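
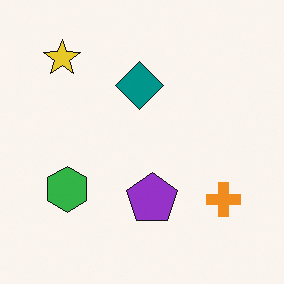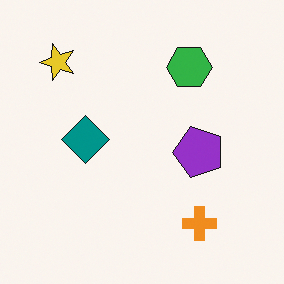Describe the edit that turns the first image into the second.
It was transposed (reflected across the top-left ↔ bottom-right diagonal).

Shapes have swapped their row and column positions — what was in the top-right is now in the bottom-left — a diagonal reflection.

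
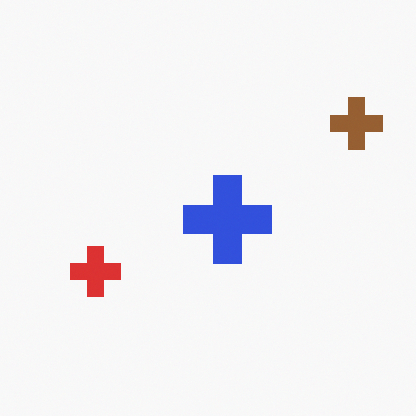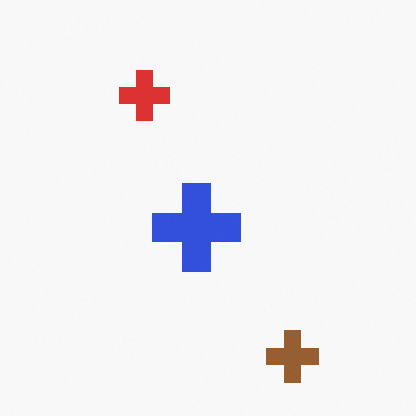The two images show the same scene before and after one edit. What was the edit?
The second image is the first rotated 90° clockwise.

The brown cross sits in the top-right of the first image and the bottom-right of the second — consistent with a whole-image 90° clockwise rotation.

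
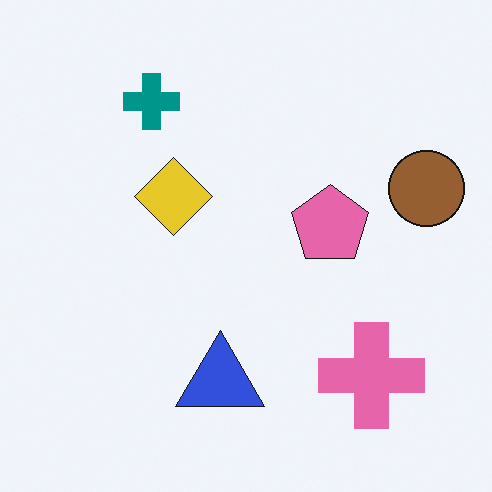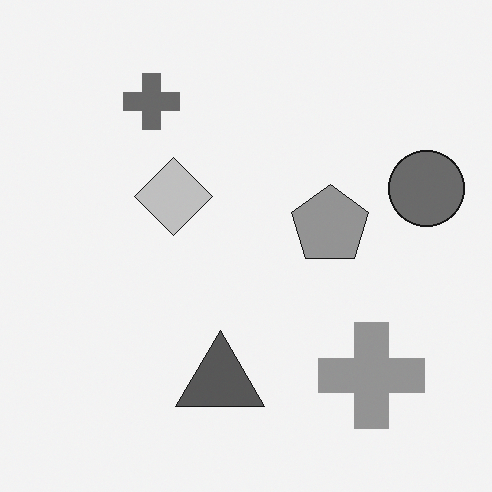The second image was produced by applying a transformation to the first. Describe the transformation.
Converted to grayscale.

All color is removed — every shape is now a shade of grey.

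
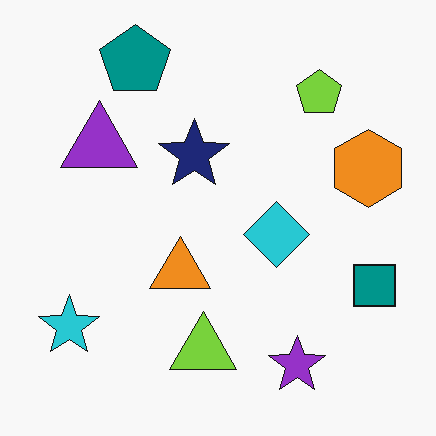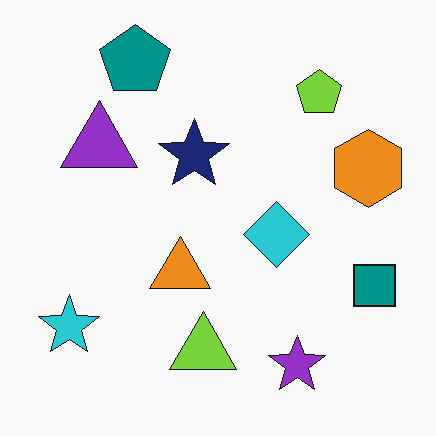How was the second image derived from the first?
This is the original image JPEG-compressed with visible artifacts.

Blocky 8×8 compression artifacts appear around shape edges and the flat background shows ringing — characteristic JPEG degradation.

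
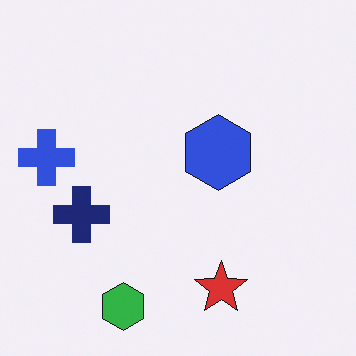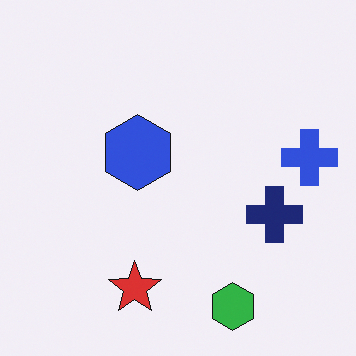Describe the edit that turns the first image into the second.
Flipped horizontally (left ↔ right).

The blue cross is in the left of the first image and the right of the second — shapes on opposite sides of the vertical midline have swapped in a mirror flip.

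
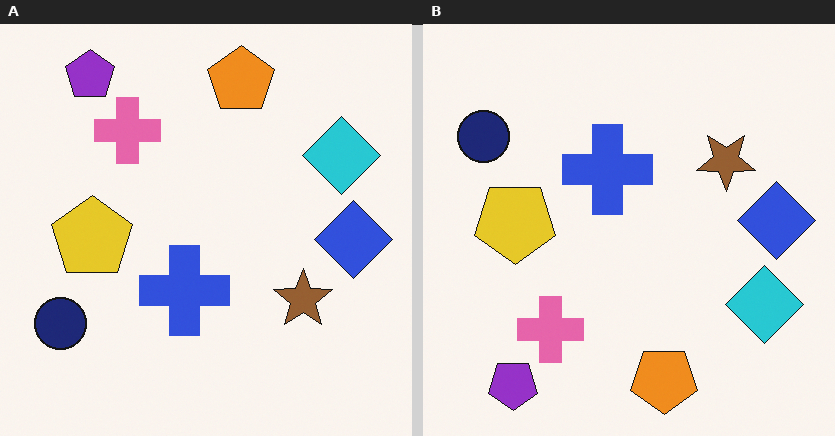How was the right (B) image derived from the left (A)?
This is the original image flipped vertically (top ↔ bottom).

The purple pentagon is in the top-left of the left (A) image and the bottom-left of the right (B) — shapes on opposite sides of the horizontal midline have swapped in a mirror flip.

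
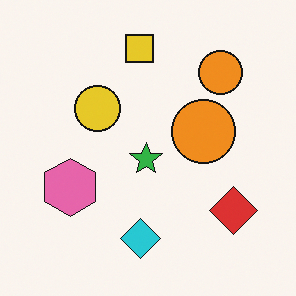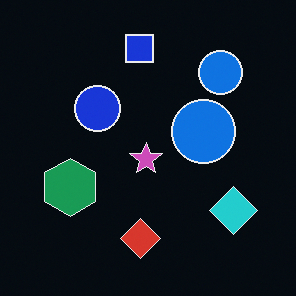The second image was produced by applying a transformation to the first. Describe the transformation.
This is the original image color-inverted (negative).

The light background has become dark and every shape's color is its complement — a photographic negative.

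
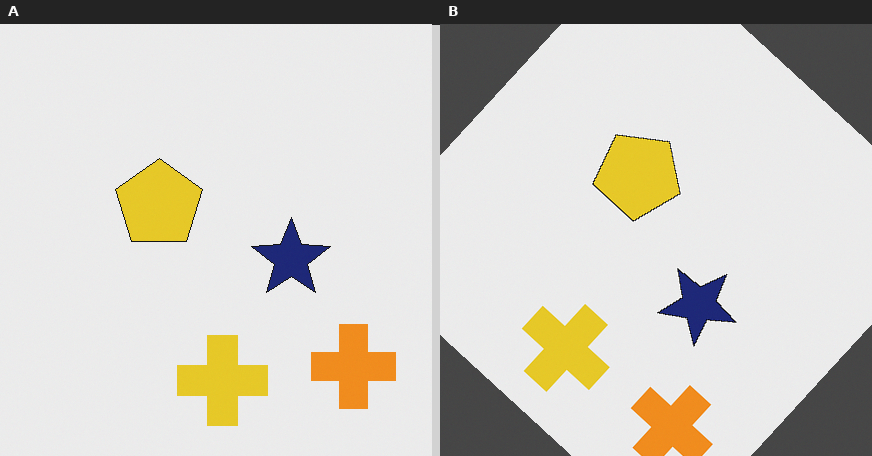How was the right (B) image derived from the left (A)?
This is the original image rotated clockwise by a large amount — several tens of degrees.

Every shape is tilted by the same angle and the image corners show triangular fill wedges — a whole-image rotation by a non-right angle.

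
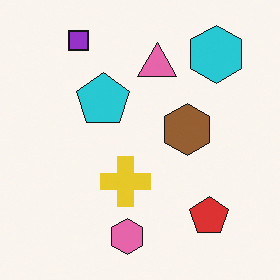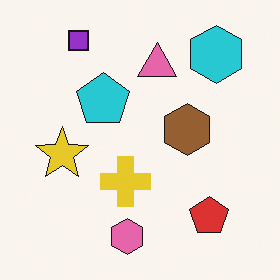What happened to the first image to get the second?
The second image is the first overlaid with an additional yellow star.

A yellow star appears in the second image that is absent from the first.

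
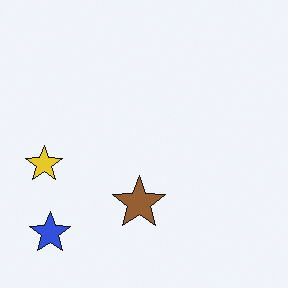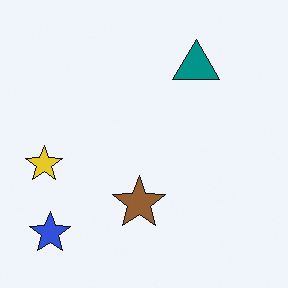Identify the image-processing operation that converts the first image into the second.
The second image is the first overlaid with an additional teal triangle.

A teal triangle appears in the second image that is absent from the first.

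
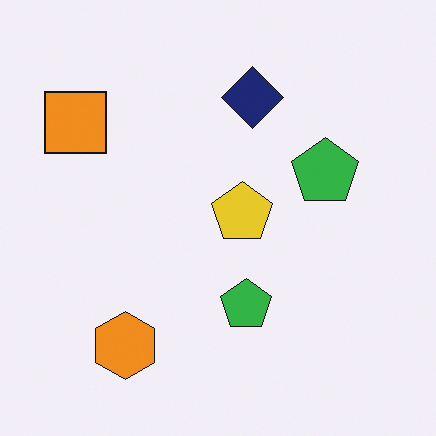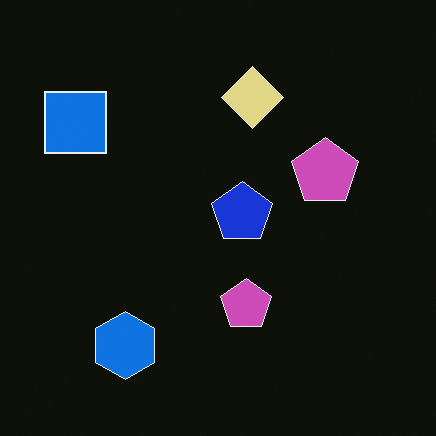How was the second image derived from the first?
This is the original image color-inverted (negative).

The light background has become dark and every shape's color is its complement — a photographic negative.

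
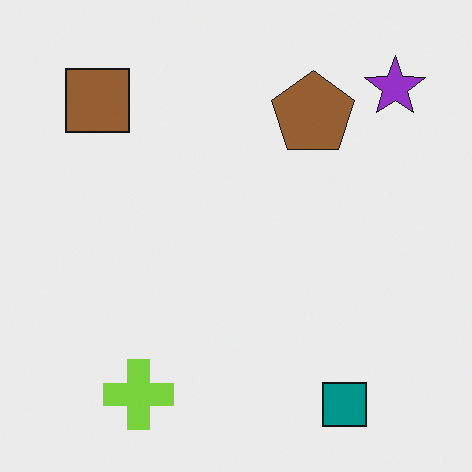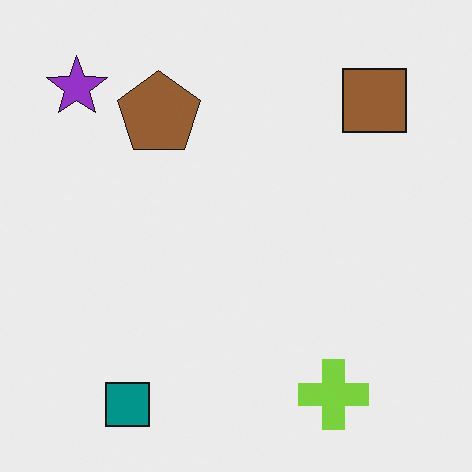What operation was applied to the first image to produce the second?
The second image is the first flipped horizontally (left ↔ right).

The purple star is in the top-right of the first image and the top-left of the second — shapes on opposite sides of the vertical midline have swapped in a mirror flip.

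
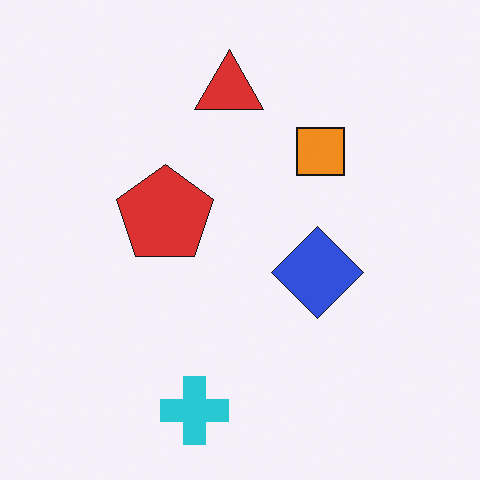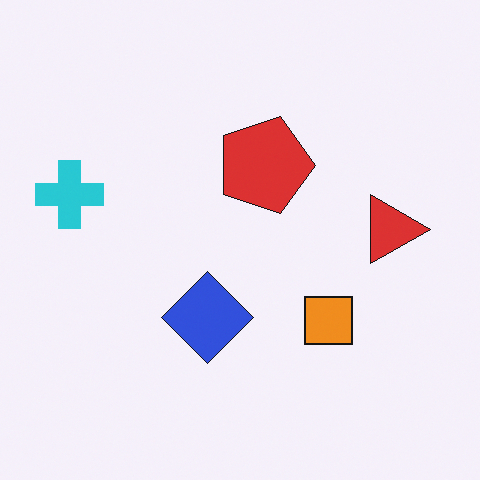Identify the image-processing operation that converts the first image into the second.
This is the original image rotated 90° clockwise.

The cyan cross sits in the bottom of the first image and the left of the second — consistent with a whole-image 90° clockwise rotation.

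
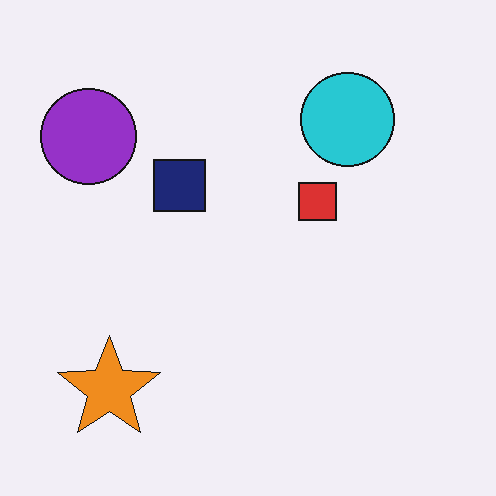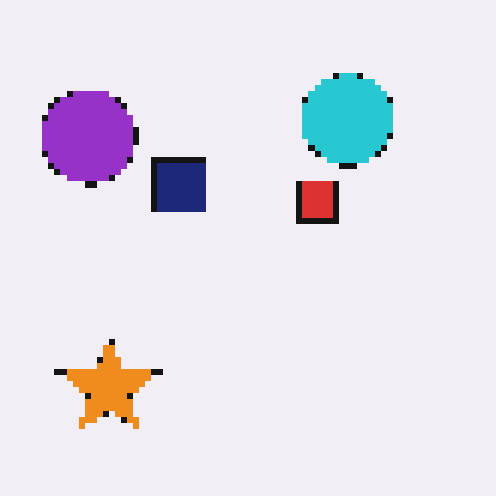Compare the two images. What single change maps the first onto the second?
This is the original image moderately pixelated.

Shapes are reduced to large square blocks; fine edges and outlines are lost — a downscale-then-upscale (mosaic) effect.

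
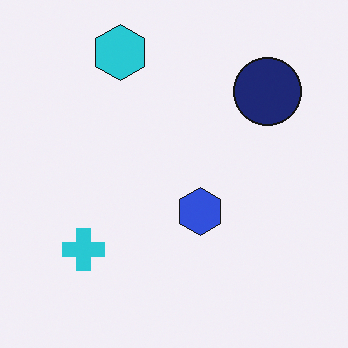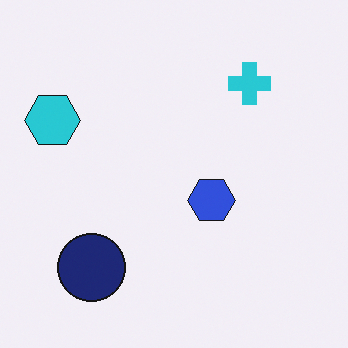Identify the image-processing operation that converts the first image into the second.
The image was transposed (reflected across the top-left ↔ bottom-right diagonal).

Shapes have swapped their row and column positions — what was in the top-right is now in the bottom-left — a diagonal reflection.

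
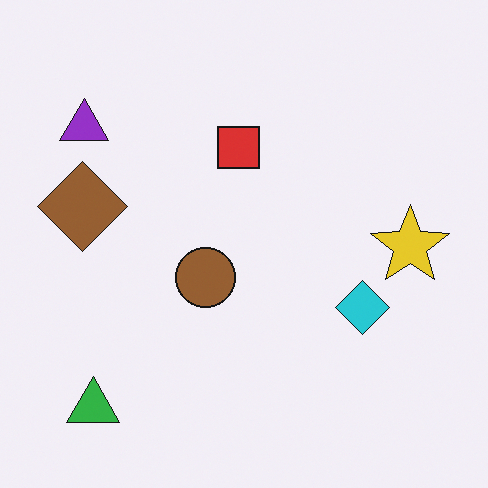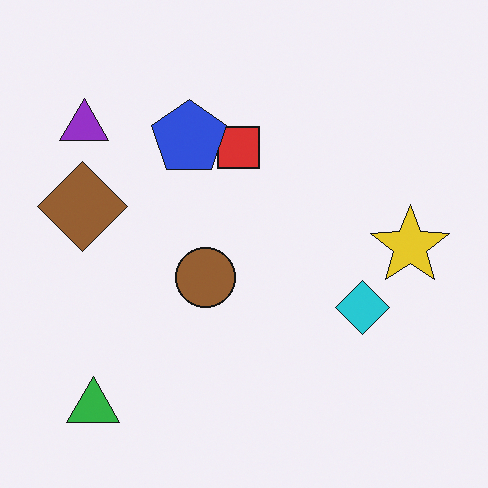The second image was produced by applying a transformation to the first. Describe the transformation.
The second image is the first overlaid with an additional blue pentagon.

A blue pentagon appears in the second image that is absent from the first.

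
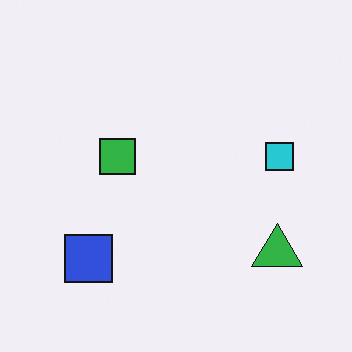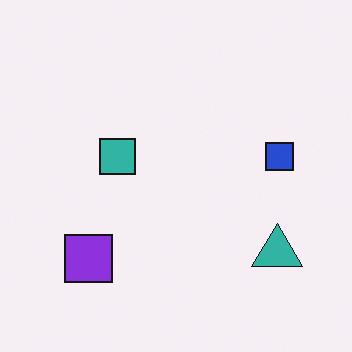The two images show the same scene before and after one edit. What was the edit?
This is the original image hue-shifted slightly.

Every shape's color has rotated by the same amount around the hue wheel — a uniform hue shift.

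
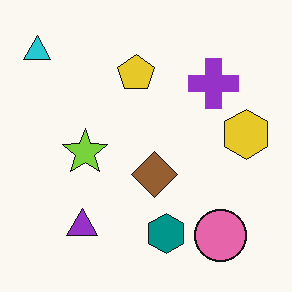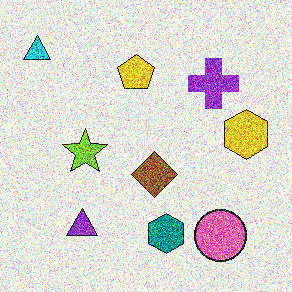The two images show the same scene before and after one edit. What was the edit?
It was degraded with strong gaussian noise.

Random speckle covers the whole image, including the flat background.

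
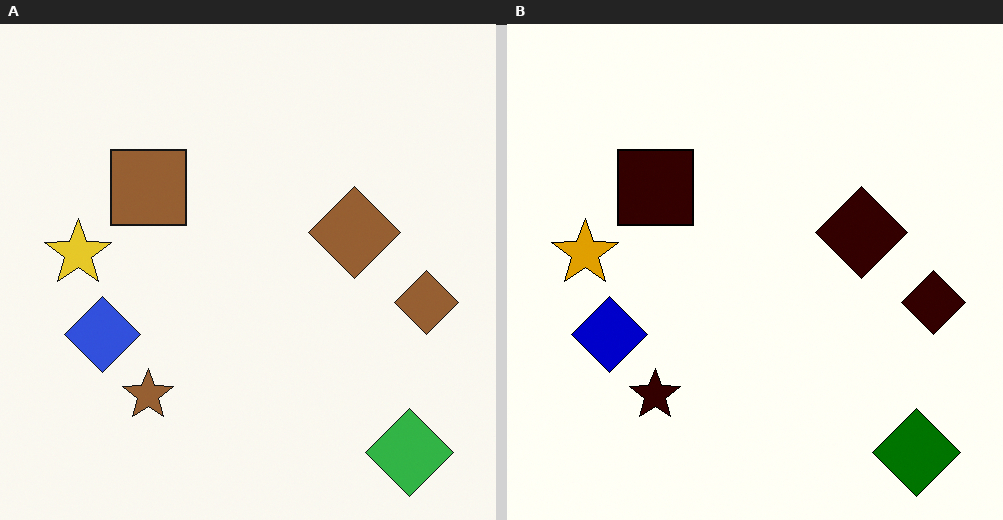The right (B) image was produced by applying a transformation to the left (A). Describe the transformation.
The right (B) image is the left (A) given much higher contrast.

Tones are pushed away from mid-grey across the whole image — a global contrast change.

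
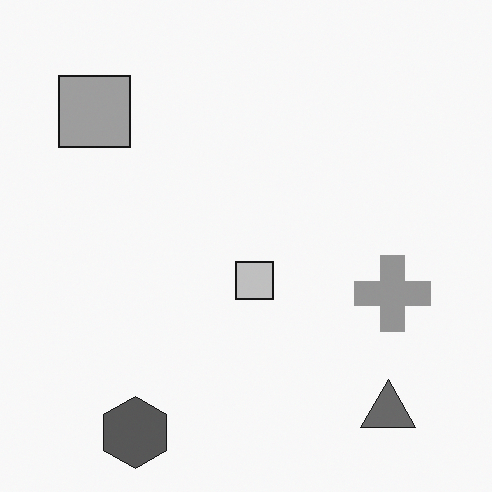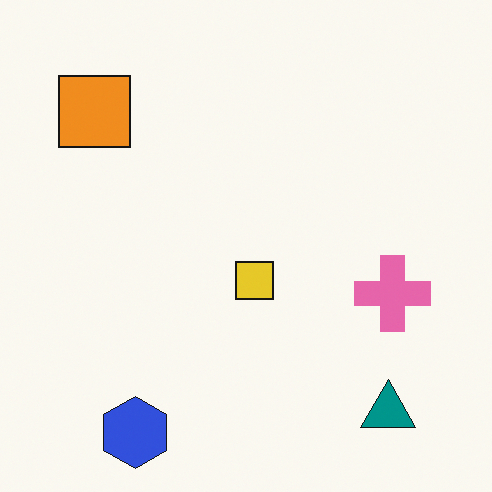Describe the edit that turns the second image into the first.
The image was converted to grayscale.

All color is removed — every shape is now a shade of grey.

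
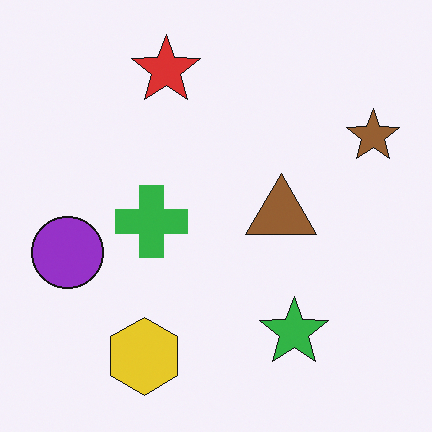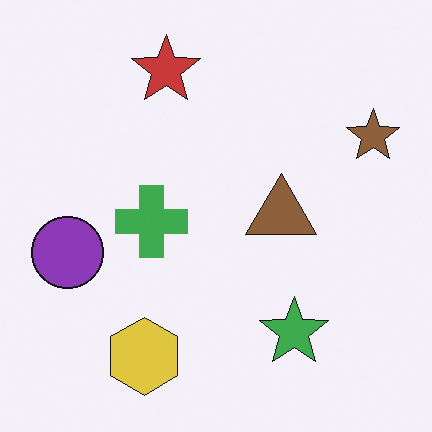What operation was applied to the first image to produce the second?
Slightly desaturated.

All colors are more muted and greyish — a global saturation change.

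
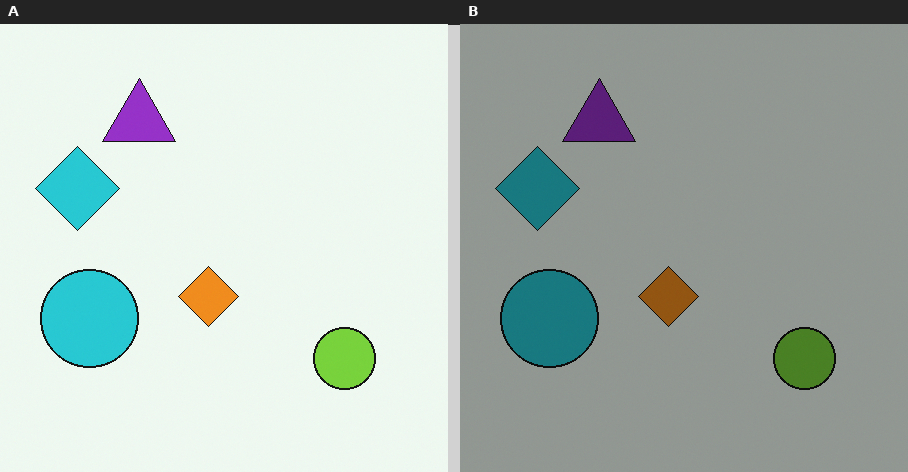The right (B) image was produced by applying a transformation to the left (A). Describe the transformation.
The right (B) image is the left (A) substantially darkened.

Every pixel — background and shapes alike — is uniformly darkened.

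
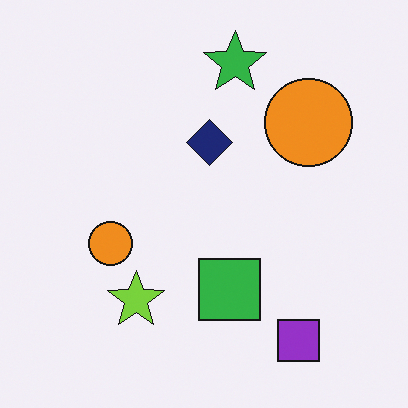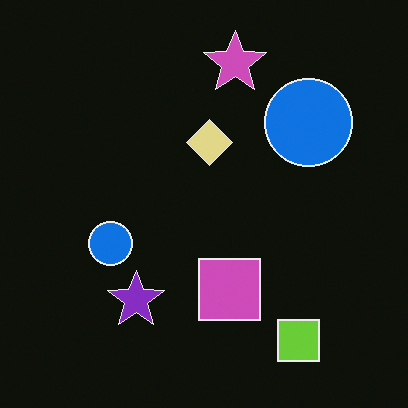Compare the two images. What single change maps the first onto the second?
It was color-inverted (negative).

The light background has become dark and every shape's color is its complement — a photographic negative.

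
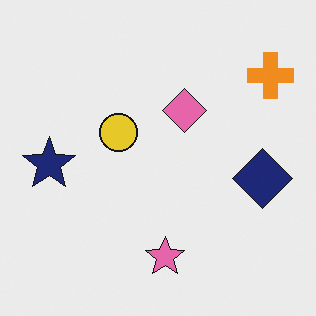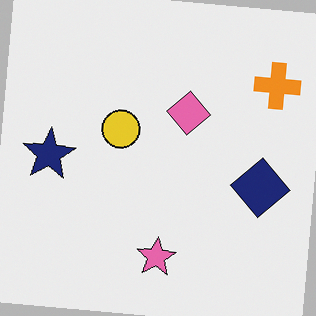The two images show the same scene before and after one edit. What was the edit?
Rotated clockwise by a slight angle.

Every shape is tilted by the same angle and the image corners show triangular fill wedges — a whole-image rotation by a non-right angle.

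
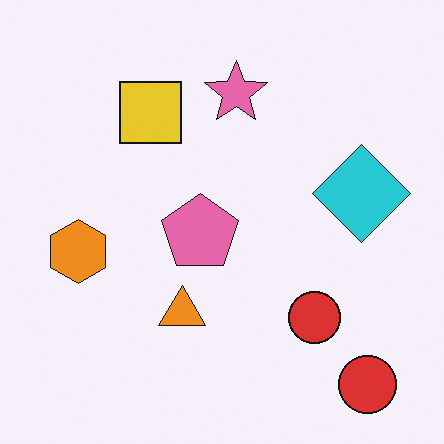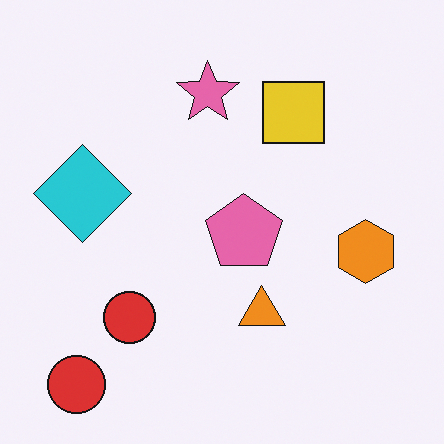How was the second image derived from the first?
Flipped horizontally (left ↔ right).

The orange hexagon is in the left of the first image and the right of the second — shapes on opposite sides of the vertical midline have swapped in a mirror flip.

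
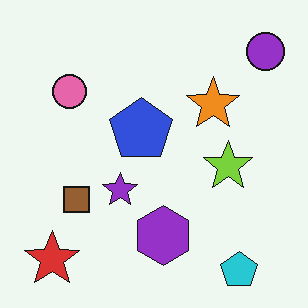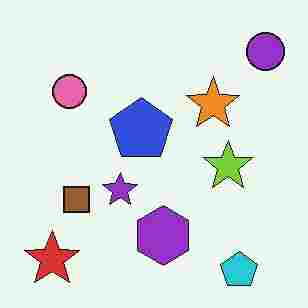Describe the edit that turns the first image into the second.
The second image is the first degraded with heavy JPEG compression.

Blocky 8×8 compression artifacts appear around shape edges and the flat background shows ringing — characteristic JPEG degradation.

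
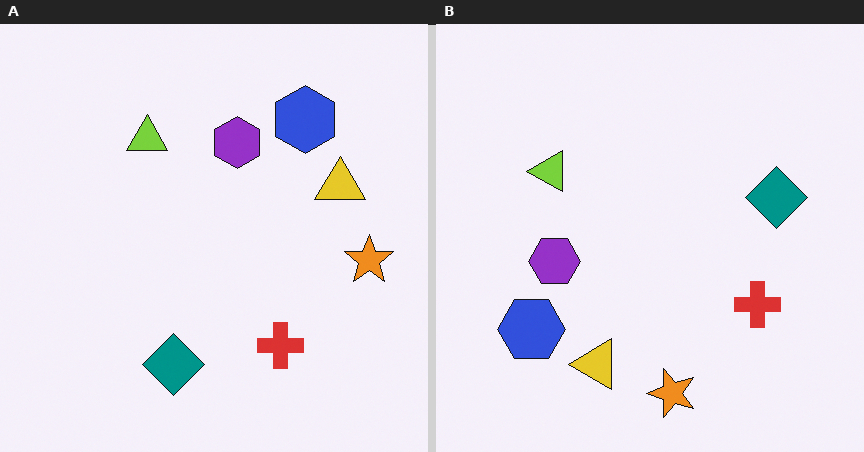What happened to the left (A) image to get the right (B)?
It was transposed (reflected across the top-left ↔ bottom-right diagonal).

Shapes have swapped their row and column positions — what was in the top-right is now in the bottom-left — a diagonal reflection.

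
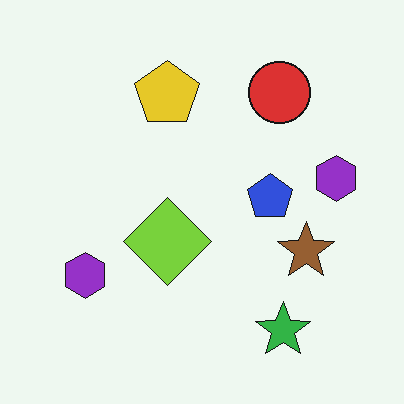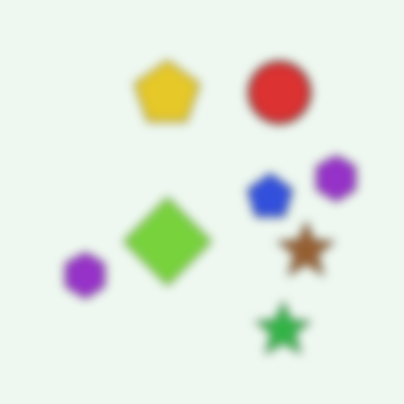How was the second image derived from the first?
The image was heavily blurred.

Shape edges and outlines are uniformly softened across the whole image.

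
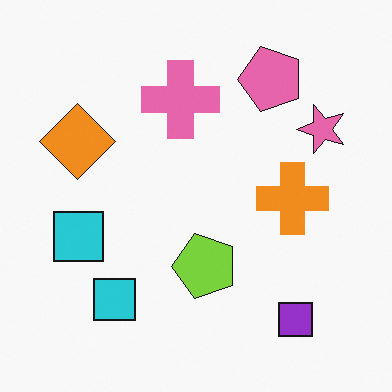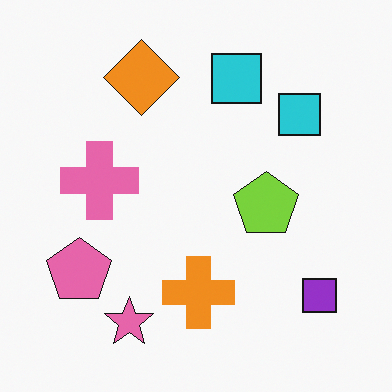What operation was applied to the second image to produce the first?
The image was transposed (reflected across the top-left ↔ bottom-right diagonal).

Shapes have swapped their row and column positions — what was in the top-right is now in the bottom-left — a diagonal reflection.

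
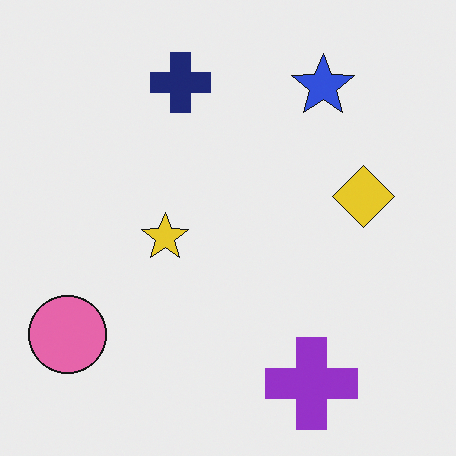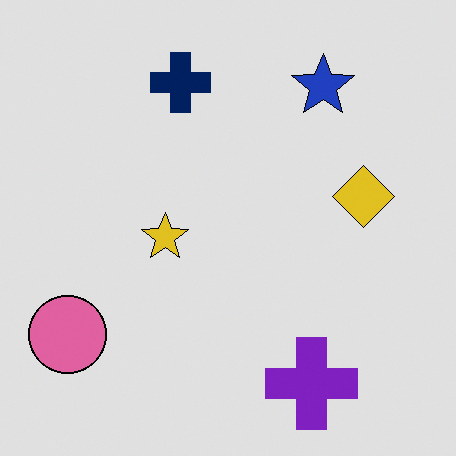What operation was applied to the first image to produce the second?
It was posterized to a reduced palette.

Each flat color has snapped to a coarser quantized level — most visibly, the near-white background has dropped to a flat grey.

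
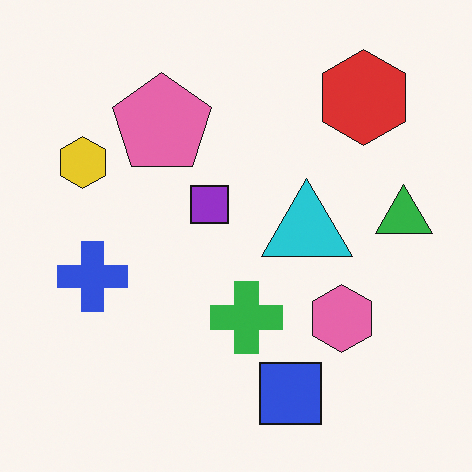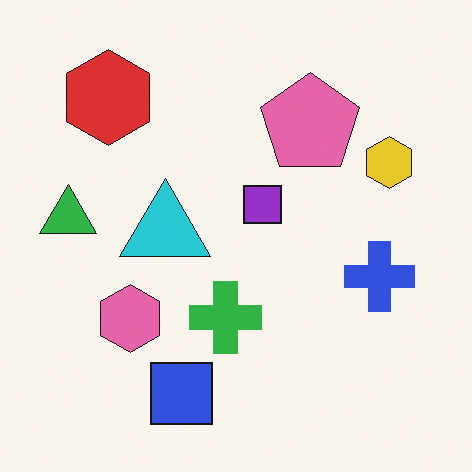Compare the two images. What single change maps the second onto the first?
The first image is the second flipped horizontally (left ↔ right).

The green triangle is in the left of the second image and the right of the first — shapes on opposite sides of the vertical midline have swapped in a mirror flip.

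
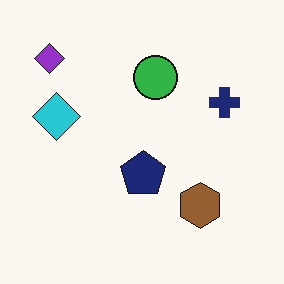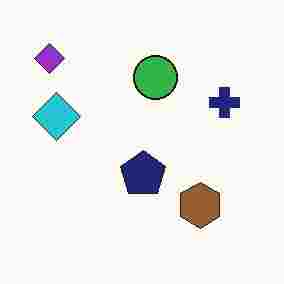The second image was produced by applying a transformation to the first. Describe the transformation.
The transformation is: heavily JPEG-compressed with obvious blocking artifacts.

Blocky 8×8 compression artifacts appear around shape edges and the flat background shows ringing — characteristic JPEG degradation.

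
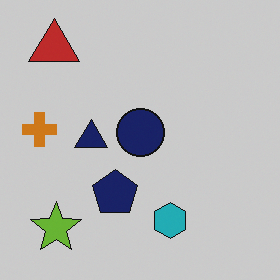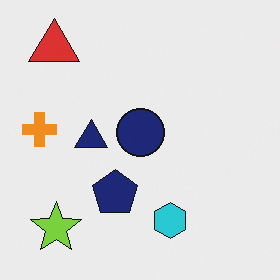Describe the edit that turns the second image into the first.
The transformation is: darkened a little.

Every pixel — background and shapes alike — is uniformly darkened.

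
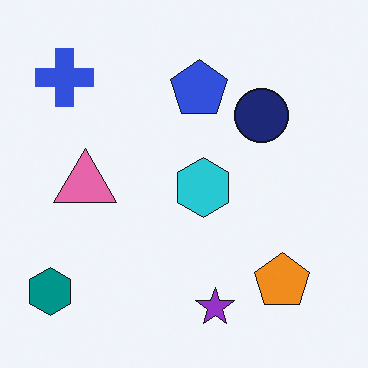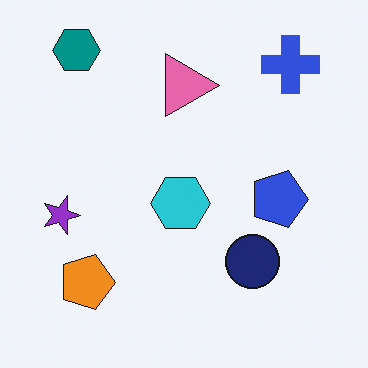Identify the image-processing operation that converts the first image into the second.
The image was rotated 90° clockwise.

The teal hexagon sits in the bottom-left of the first image and the top-left of the second — consistent with a whole-image 90° clockwise rotation.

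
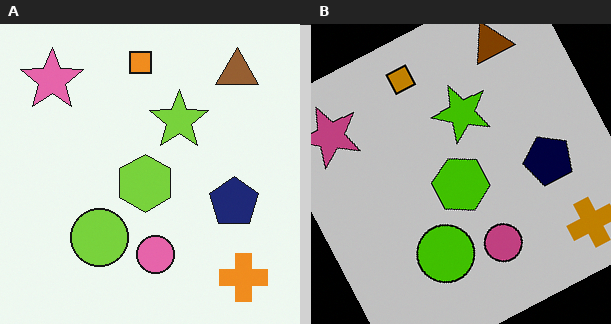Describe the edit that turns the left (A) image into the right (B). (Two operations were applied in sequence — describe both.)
Heavily posterized to just a handful of flat colors, then rotated counter-clockwise by a clearly visible amount.

Each flat color has snapped to a coarser quantized level — most visibly, the near-white background has dropped to a flat grey. Every shape is tilted by the same angle and the image corners show triangular fill wedges — a whole-image rotation by a non-right angle.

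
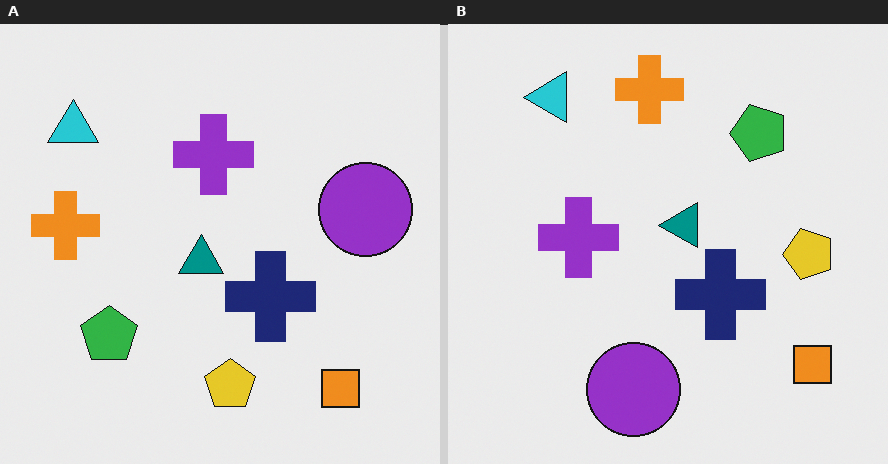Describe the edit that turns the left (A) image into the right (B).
Transposed (reflected across the top-left ↔ bottom-right diagonal).

Shapes have swapped their row and column positions — what was in the top-right is now in the bottom-left — a diagonal reflection.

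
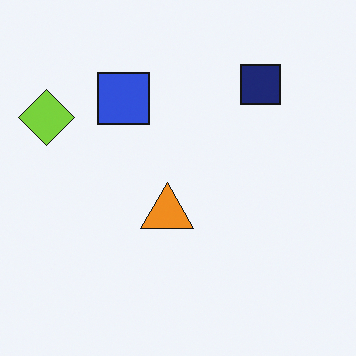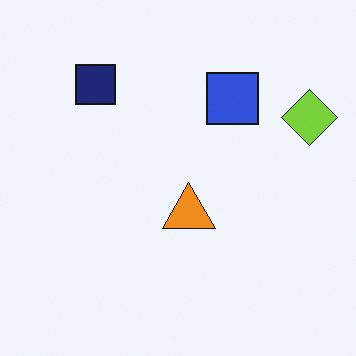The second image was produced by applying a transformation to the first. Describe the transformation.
The second image is the first flipped horizontally (left ↔ right).

The lime diamond is in the top-left of the first image and the top-right of the second — shapes on opposite sides of the vertical midline have swapped in a mirror flip.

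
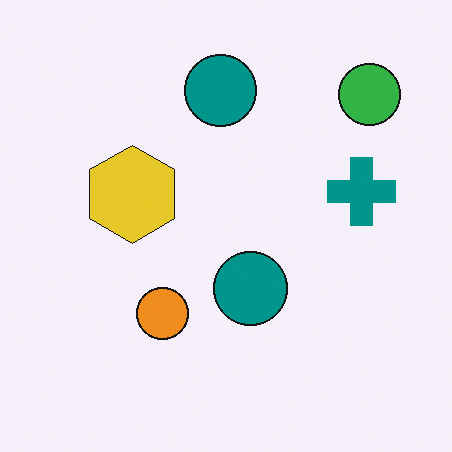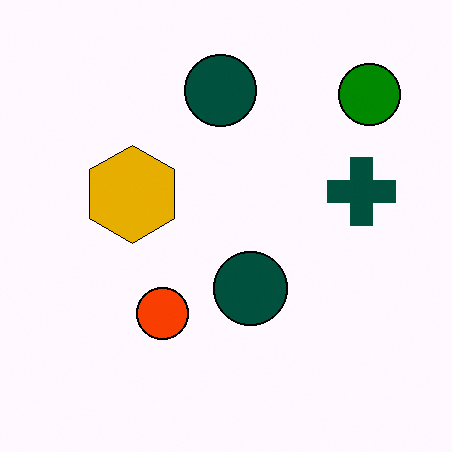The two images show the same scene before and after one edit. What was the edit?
It was given much higher contrast.

Tones are pushed away from mid-grey across the whole image — a global contrast change.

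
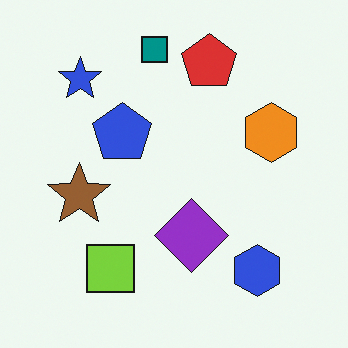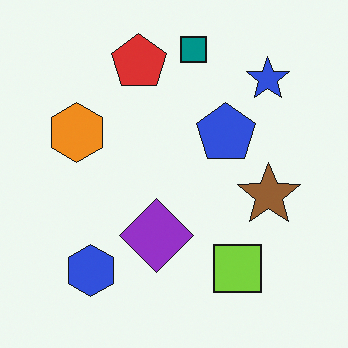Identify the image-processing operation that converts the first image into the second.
The image was flipped horizontally (left ↔ right).

The orange hexagon is in the right of the first image and the left of the second — shapes on opposite sides of the vertical midline have swapped in a mirror flip.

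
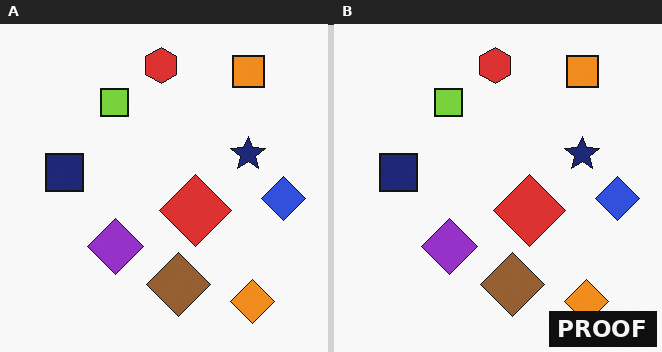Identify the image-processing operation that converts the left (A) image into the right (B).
Watermarked with the text "PROOF" in the lower-right corner.

A dark label reading "PROOF" appears in the lower-right corner.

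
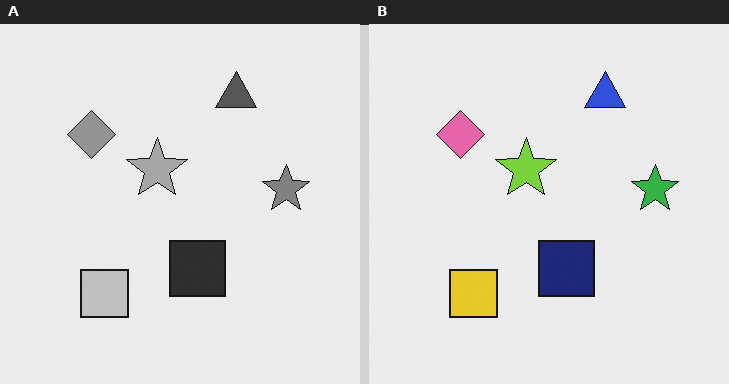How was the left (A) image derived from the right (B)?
This is the original image converted to grayscale.

All color is removed — every shape is now a shade of grey.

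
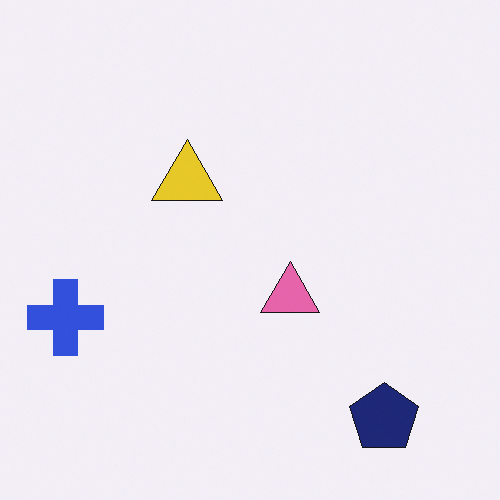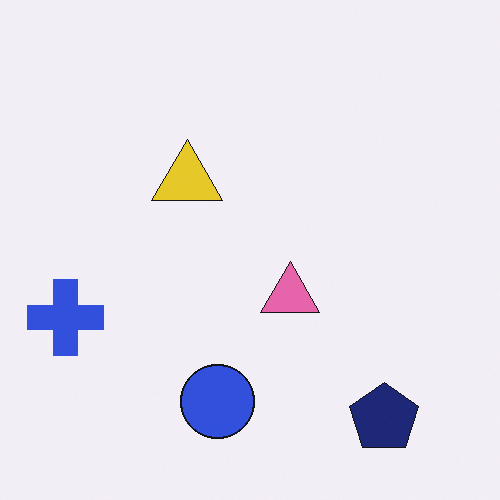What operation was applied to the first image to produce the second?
The transformation is: overlaid with an additional blue circle.

A blue circle appears in the second image that is absent from the first.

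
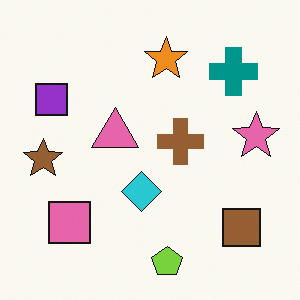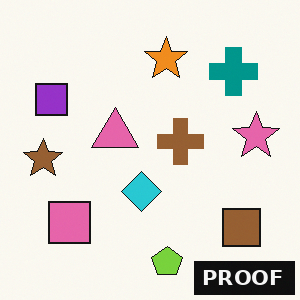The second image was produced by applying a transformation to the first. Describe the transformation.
This is the original image watermarked with the text "PROOF" in the lower-right corner.

A dark label reading "PROOF" appears in the lower-right corner.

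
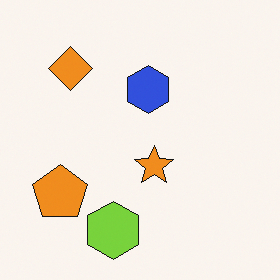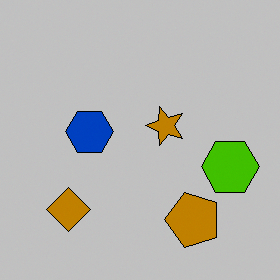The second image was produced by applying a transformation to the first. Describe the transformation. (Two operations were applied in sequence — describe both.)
The transformation is: rotated 90° counter-clockwise, then heavily posterized to just a handful of flat colors.

The orange diamond sits in the top-left of the first image and the bottom-left of the second — consistent with a whole-image 90° counter-clockwise rotation. Each flat color has snapped to a coarser quantized level — most visibly, the near-white background has dropped to a flat grey.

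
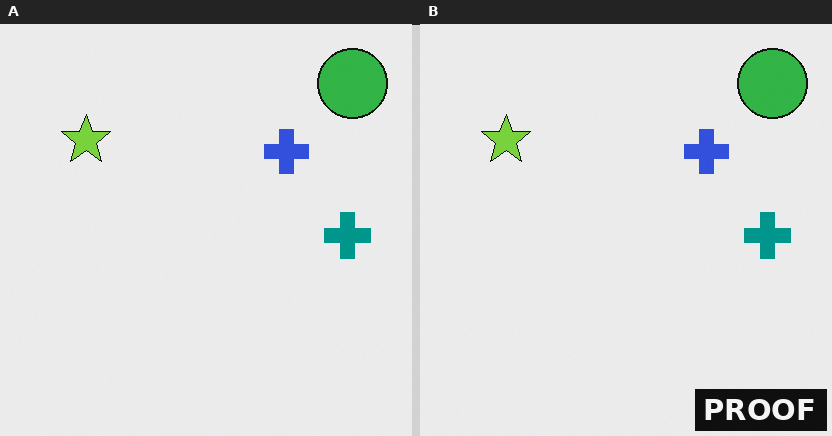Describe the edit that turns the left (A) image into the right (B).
The image was watermarked with the text "PROOF" in the lower-right corner.

A dark label reading "PROOF" appears in the lower-right corner.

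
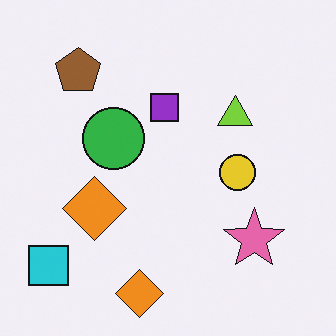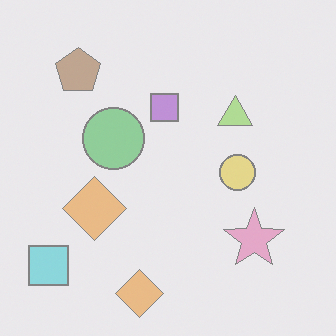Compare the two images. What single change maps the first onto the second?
The transformation is: given much lower contrast.

Tones are pushed toward mid-grey across the whole image — a global contrast change.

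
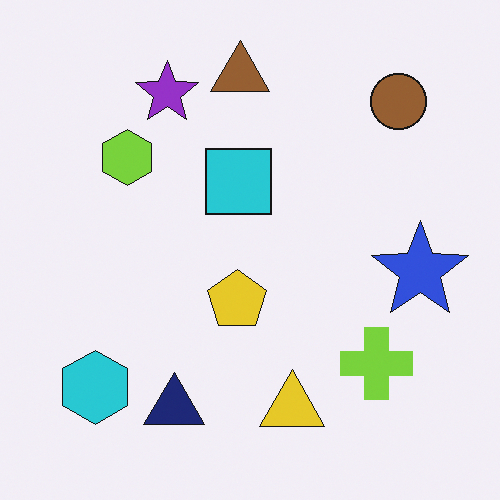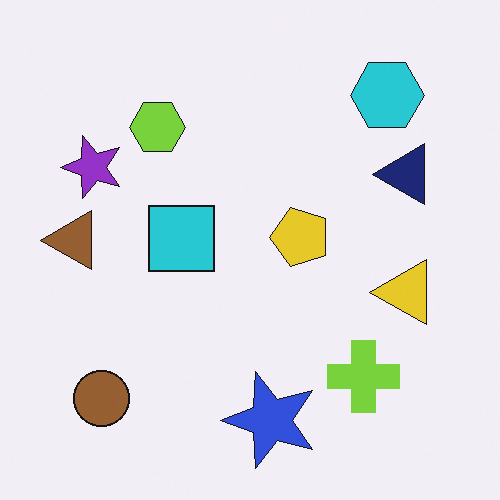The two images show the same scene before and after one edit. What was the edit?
The image was transposed (reflected across the top-left ↔ bottom-right diagonal).

Shapes have swapped their row and column positions — what was in the top-right is now in the bottom-left — a diagonal reflection.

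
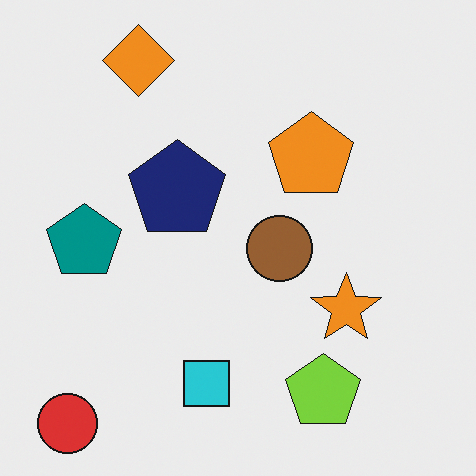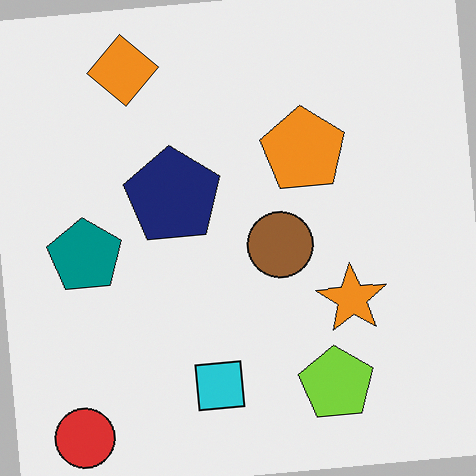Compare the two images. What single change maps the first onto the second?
The image was rotated counter-clockwise by a small amount.

Every shape is tilted by the same angle and the image corners show triangular fill wedges — a whole-image rotation by a non-right angle.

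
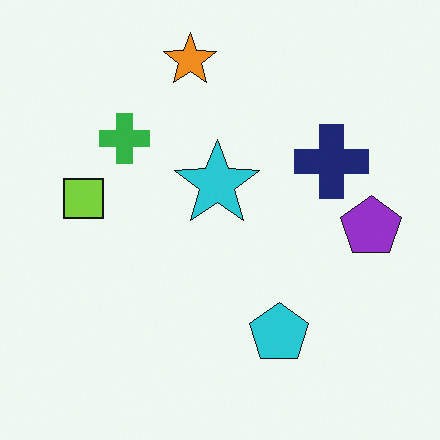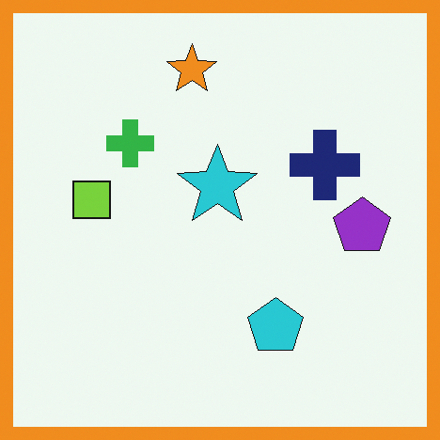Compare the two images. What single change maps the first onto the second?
The second image is the first framed with a orange border.

A solid orange frame runs around the edge of the second image, with the content slightly shrunk inside it.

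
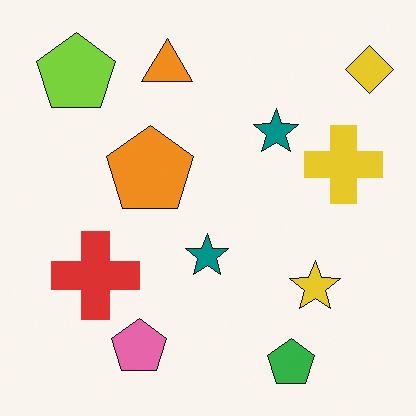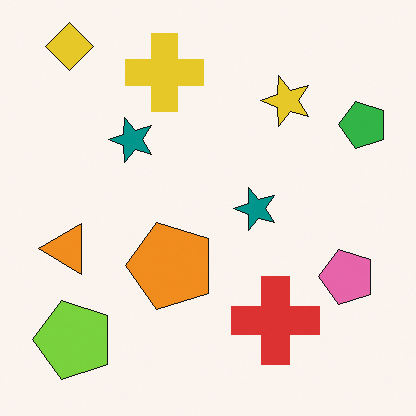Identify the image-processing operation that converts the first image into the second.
It was rotated 90° counter-clockwise.

The yellow diamond sits in the top-right of the first image and the top-left of the second — consistent with a whole-image 90° counter-clockwise rotation.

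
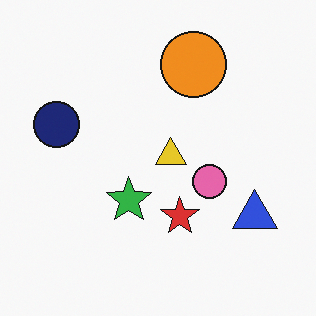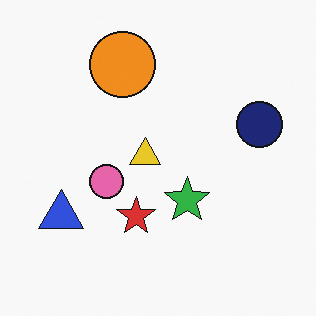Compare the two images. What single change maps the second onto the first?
The first image is the second flipped horizontally (left ↔ right).

The navy circle is in the right of the second image and the left of the first — shapes on opposite sides of the vertical midline have swapped in a mirror flip.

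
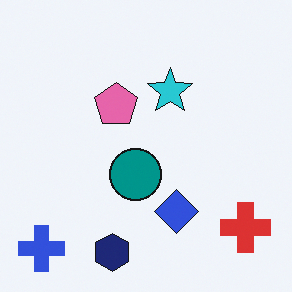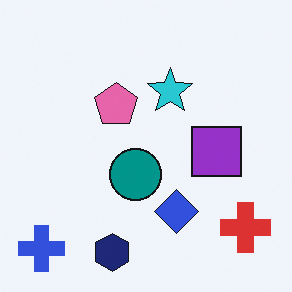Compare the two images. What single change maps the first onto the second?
The image was overlaid with an additional purple square.

A purple square appears in the second image that is absent from the first.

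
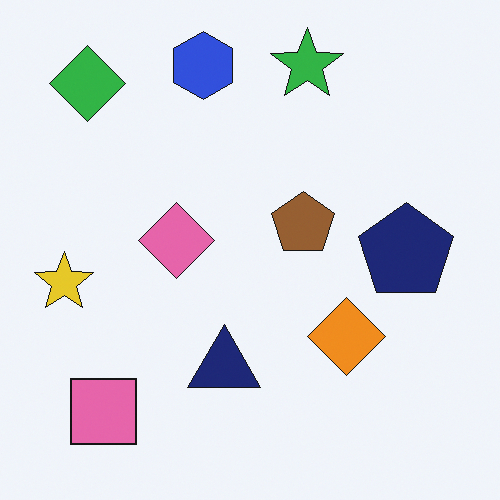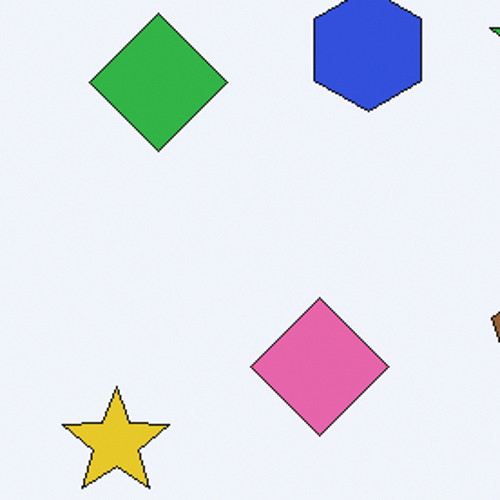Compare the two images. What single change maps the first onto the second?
The transformation is: cropped to a noticeably smaller region and rescaled.

The visible shapes are larger and the field of view is narrower; shapes near the original edges may be partly or wholly outside the frame — a crop-and-rescale.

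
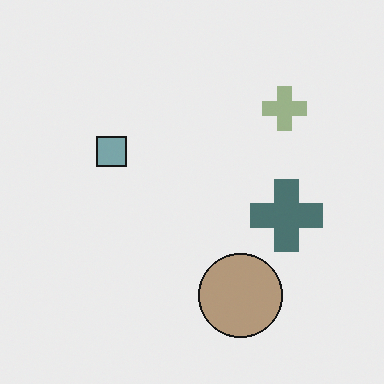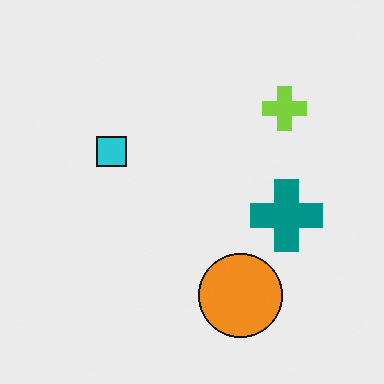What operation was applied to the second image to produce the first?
Made much more muted (saturation change).

All colors are more muted and greyish — a global saturation change.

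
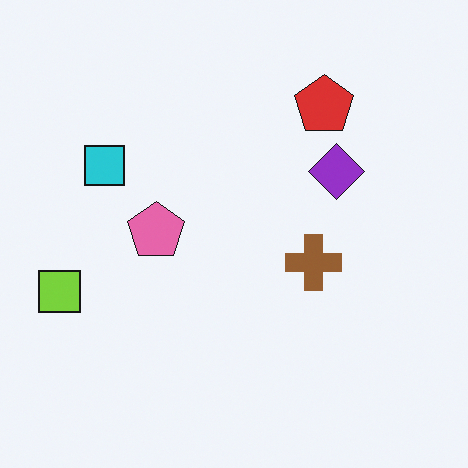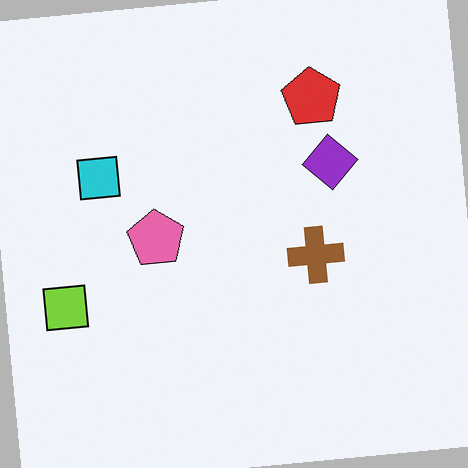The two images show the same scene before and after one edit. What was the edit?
This is the original image rotated counter-clockwise by a small amount.

Every shape is tilted by the same angle and the image corners show triangular fill wedges — a whole-image rotation by a non-right angle.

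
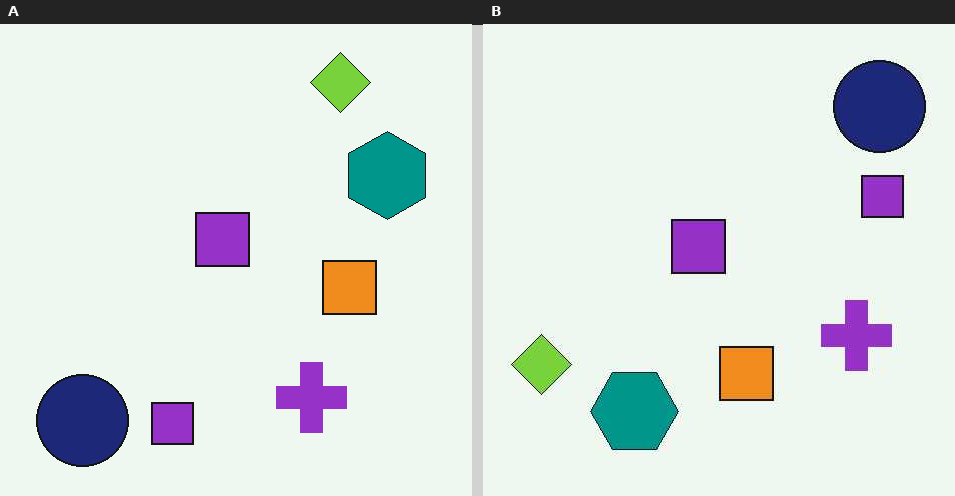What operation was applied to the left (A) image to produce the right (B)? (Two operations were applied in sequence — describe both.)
It was given moderate JPEG compression, then transposed (reflected across the top-left ↔ bottom-right diagonal).

Blocky 8×8 compression artifacts appear around shape edges and the flat background shows ringing — characteristic JPEG degradation. Shapes have swapped their row and column positions — what was in the top-right is now in the bottom-left — a diagonal reflection.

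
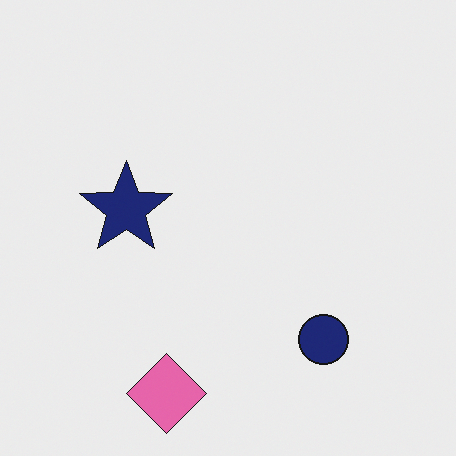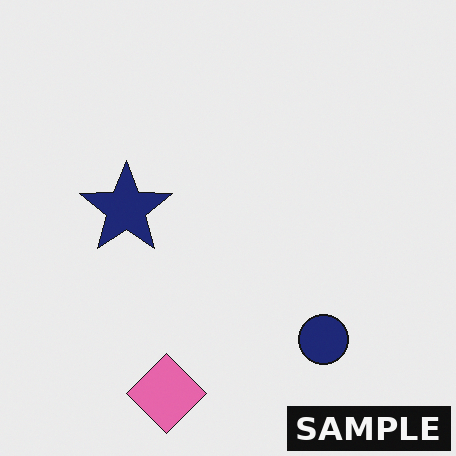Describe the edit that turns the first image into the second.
It was watermarked with the text "SAMPLE" in the lower-right corner.

A dark label reading "SAMPLE" appears in the lower-right corner.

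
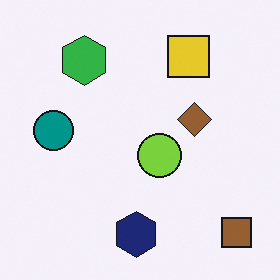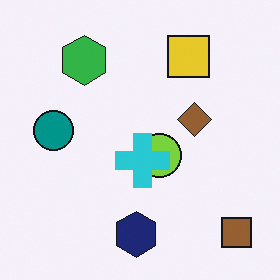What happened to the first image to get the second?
The image was overlaid with an additional cyan cross.

A cyan cross appears in the second image that is absent from the first.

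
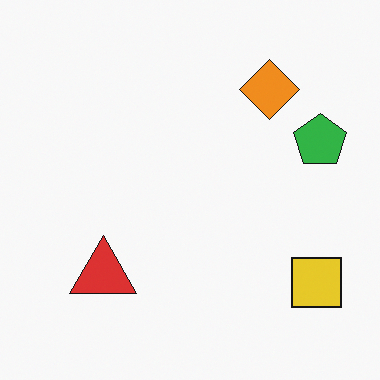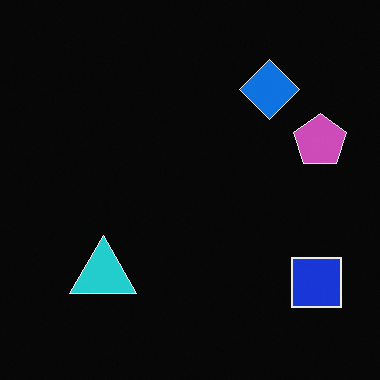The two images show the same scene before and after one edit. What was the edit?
The second image is the first color-inverted (negative).

The light background has become dark and every shape's color is its complement — a photographic negative.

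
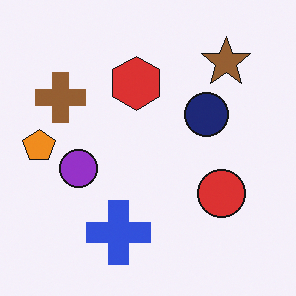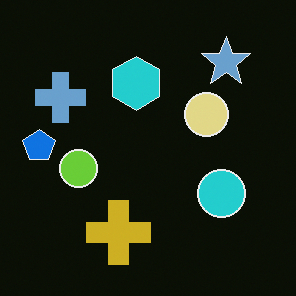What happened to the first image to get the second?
It was color-inverted (negative).

The light background has become dark and every shape's color is its complement — a photographic negative.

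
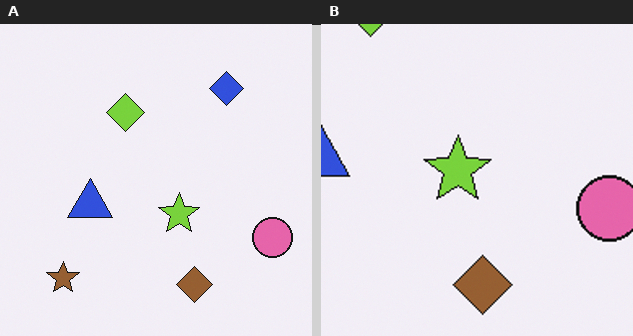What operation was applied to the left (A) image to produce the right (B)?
This is the original image cropped to a noticeably smaller region and rescaled.

The visible shapes are larger and the field of view is narrower; shapes near the original edges may be partly or wholly outside the frame — a crop-and-rescale.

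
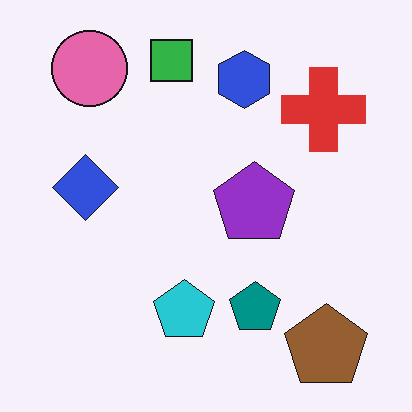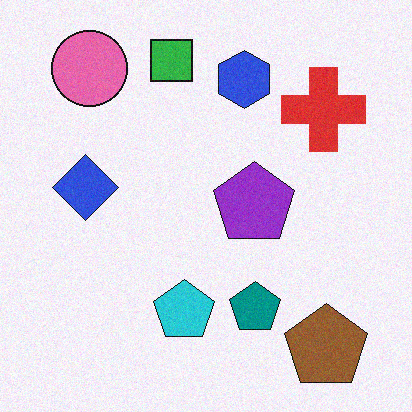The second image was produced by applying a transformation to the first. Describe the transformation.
This is the original image degraded with a light layer of grain.

Random speckle covers the whole image, including the flat background.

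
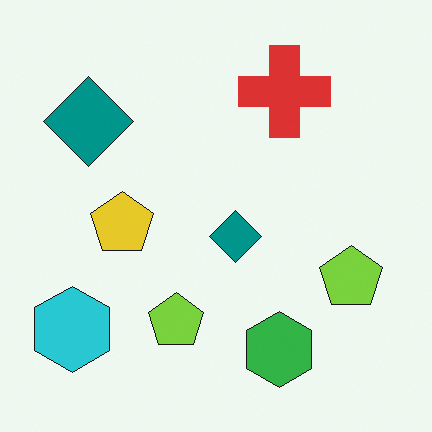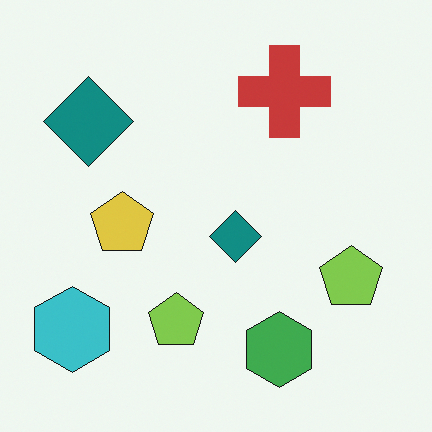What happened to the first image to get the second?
It was slightly desaturated.

All colors are more muted and greyish — a global saturation change.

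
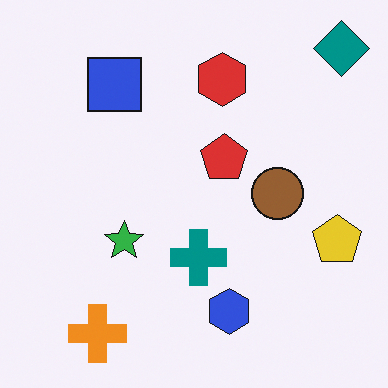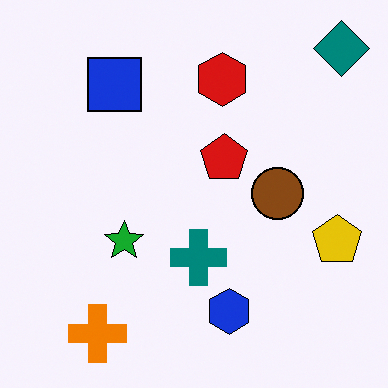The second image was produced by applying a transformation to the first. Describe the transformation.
The image was given slightly increased contrast.

Tones are pushed away from mid-grey across the whole image — a global contrast change.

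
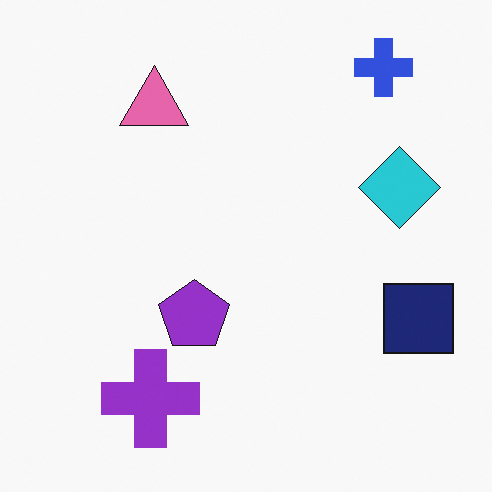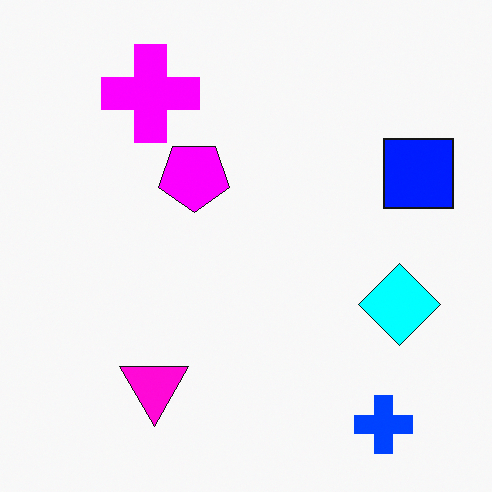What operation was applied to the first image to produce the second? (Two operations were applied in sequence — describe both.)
Flipped vertically (top ↔ bottom), then made much more vivid (saturation change).

The blue cross is in the top-right of the first image and the bottom-right of the second — shapes on opposite sides of the horizontal midline have swapped in a mirror flip. All colors are more vivid — a global saturation change.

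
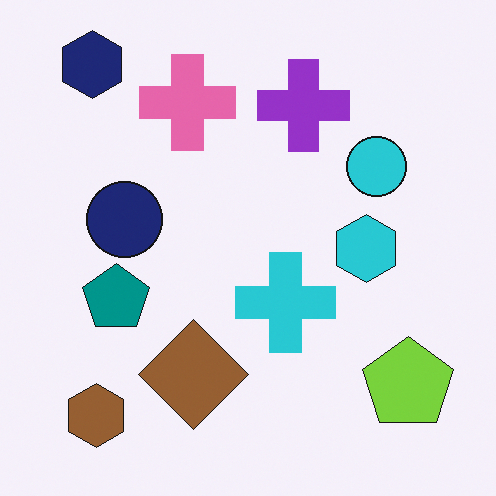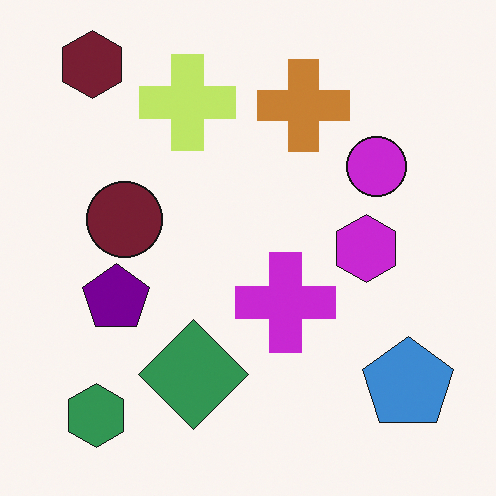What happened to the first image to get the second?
It was hue-shifted by a moderate amount.

Every shape's color has rotated by the same amount around the hue wheel — a uniform hue shift.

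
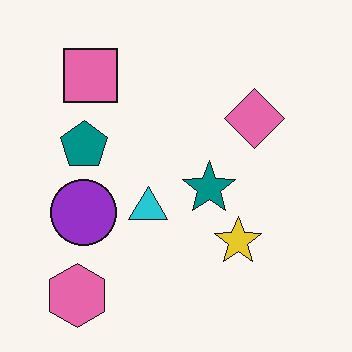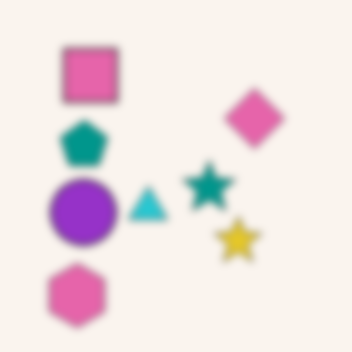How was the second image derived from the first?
The second image is the first noticeably gaussian-blurred.

Shape edges and outlines are uniformly softened across the whole image.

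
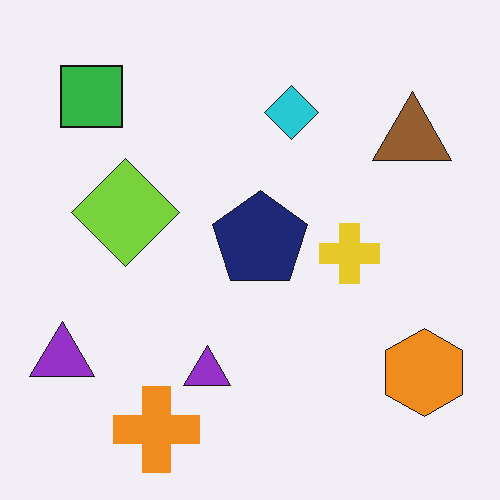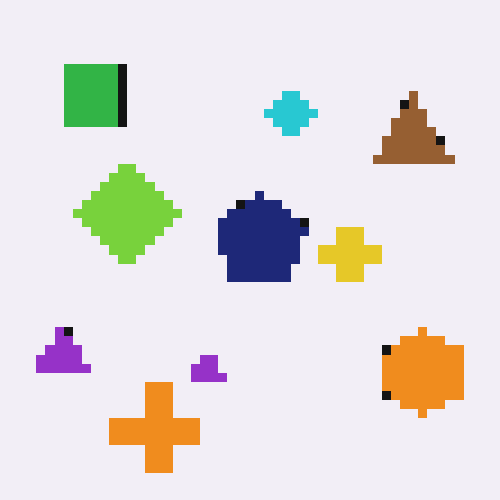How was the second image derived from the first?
It was heavily pixelated into large blocks.

Shapes are reduced to large square blocks; fine edges and outlines are lost — a downscale-then-upscale (mosaic) effect.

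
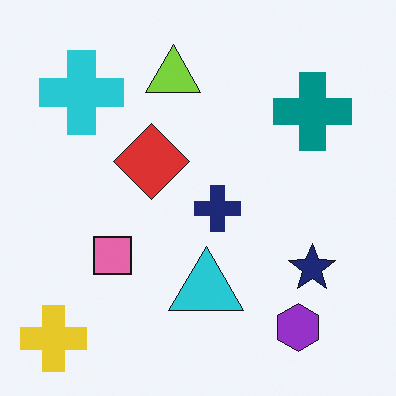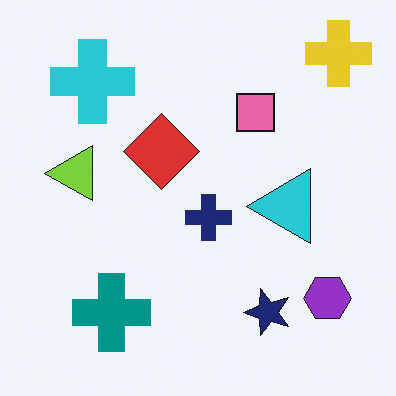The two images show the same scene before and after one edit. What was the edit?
The transformation is: transposed (reflected across the top-left ↔ bottom-right diagonal).

Shapes have swapped their row and column positions — what was in the top-right is now in the bottom-left — a diagonal reflection.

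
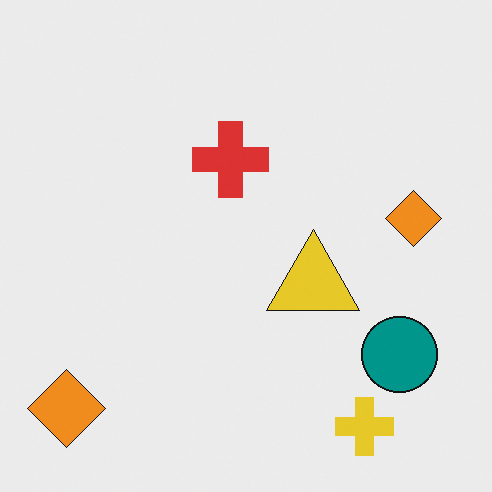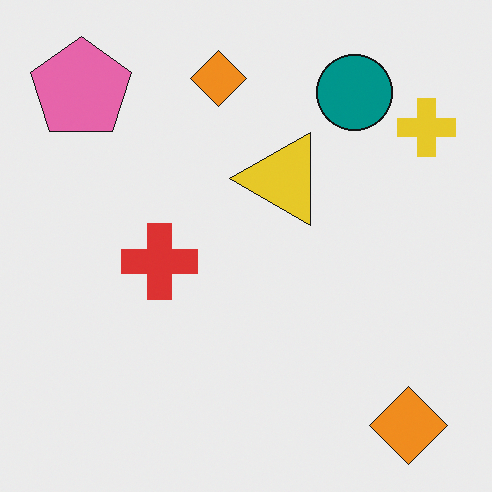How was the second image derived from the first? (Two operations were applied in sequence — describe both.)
The second image is the first rotated 90° counter-clockwise, then overlaid with an additional pink pentagon.

The yellow cross sits in the bottom-right of the first image and the top-right of the second — consistent with a whole-image 90° counter-clockwise rotation. A pink pentagon appears in the second image that is absent from the first.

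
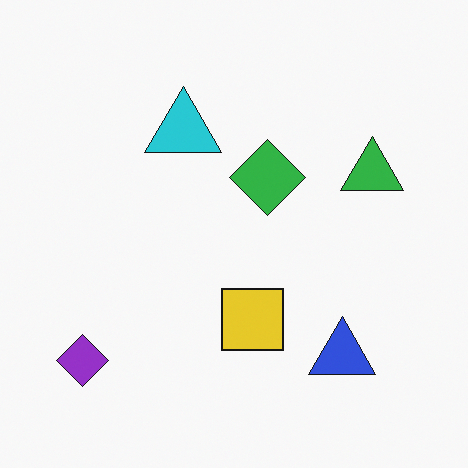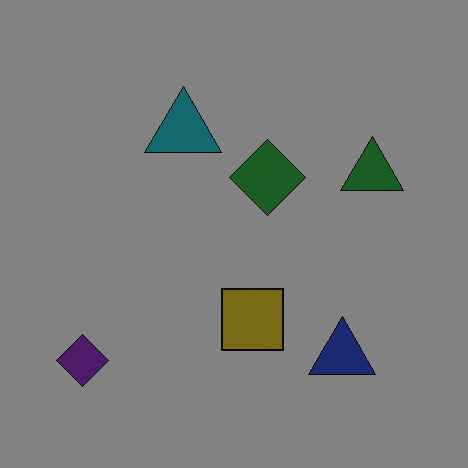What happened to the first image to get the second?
The image was substantially darkened.

Every pixel — background and shapes alike — is uniformly darkened.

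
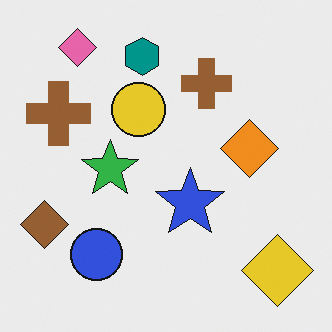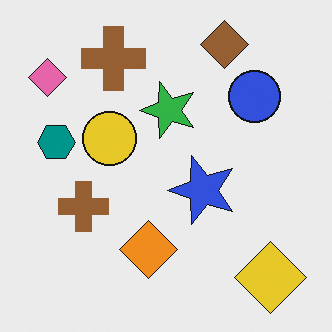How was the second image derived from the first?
The image was transposed (reflected across the top-left ↔ bottom-right diagonal).

Shapes have swapped their row and column positions — what was in the top-right is now in the bottom-left — a diagonal reflection.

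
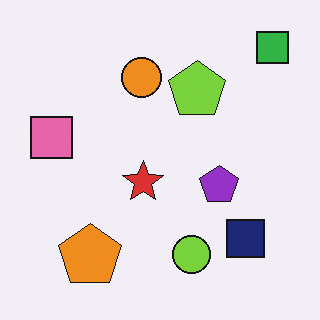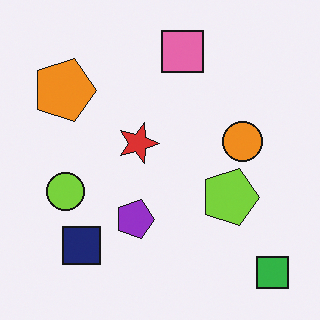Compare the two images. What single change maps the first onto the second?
Rotated 90° clockwise.

The green square sits in the top-right of the first image and the bottom-right of the second — consistent with a whole-image 90° clockwise rotation.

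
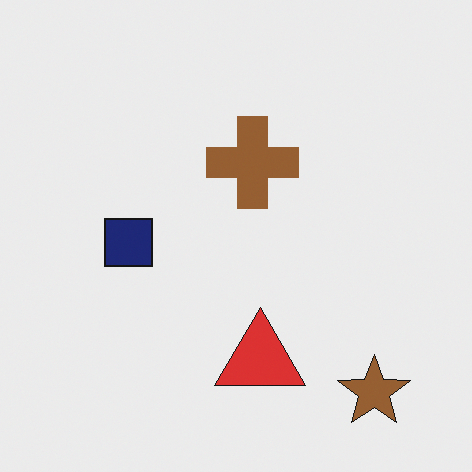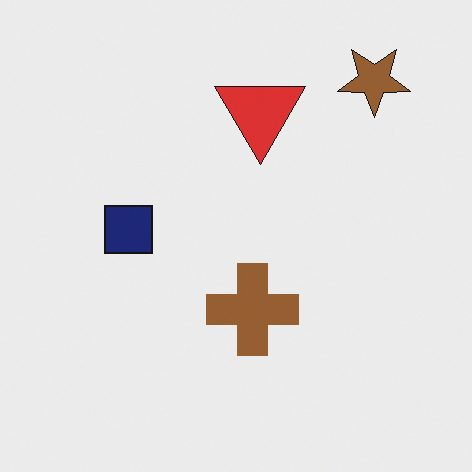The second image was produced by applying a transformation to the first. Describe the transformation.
It was flipped vertically (top ↔ bottom).

The brown star is in the bottom-right of the first image and the top-right of the second — shapes on opposite sides of the horizontal midline have swapped in a mirror flip.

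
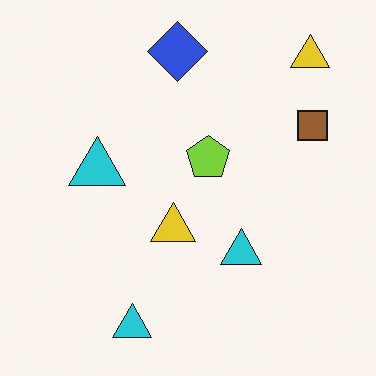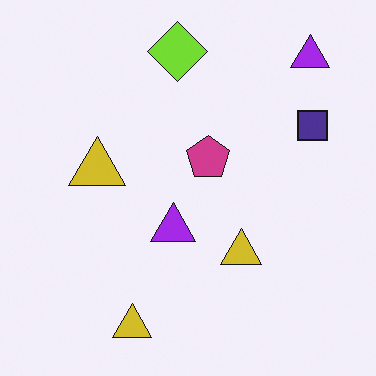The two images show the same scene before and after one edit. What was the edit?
The transformation is: hue-shifted by a large amount.

Every shape's color has rotated by the same amount around the hue wheel — a uniform hue shift.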